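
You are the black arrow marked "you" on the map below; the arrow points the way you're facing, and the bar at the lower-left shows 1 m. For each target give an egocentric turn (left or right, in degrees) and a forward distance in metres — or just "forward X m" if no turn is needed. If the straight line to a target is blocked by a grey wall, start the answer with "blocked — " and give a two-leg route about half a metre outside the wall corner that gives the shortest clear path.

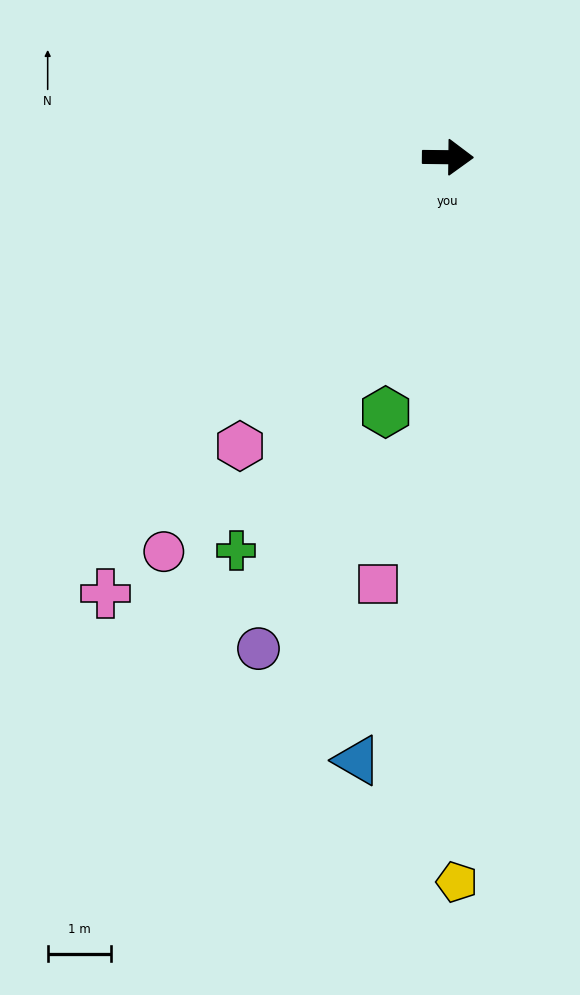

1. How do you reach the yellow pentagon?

turn right 89°, forward 11.4 m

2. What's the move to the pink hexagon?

turn right 125°, forward 5.6 m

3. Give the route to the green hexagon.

turn right 103°, forward 4.1 m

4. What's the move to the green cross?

turn right 118°, forward 7.0 m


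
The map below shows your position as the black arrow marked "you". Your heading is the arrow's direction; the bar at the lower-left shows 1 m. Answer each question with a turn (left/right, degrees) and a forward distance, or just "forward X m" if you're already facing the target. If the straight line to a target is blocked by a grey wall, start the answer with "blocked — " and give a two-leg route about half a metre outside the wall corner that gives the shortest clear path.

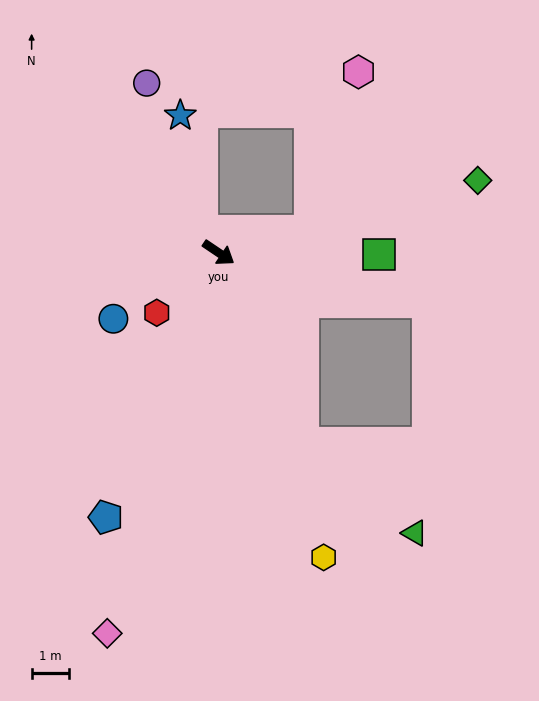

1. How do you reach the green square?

turn left 33°, forward 4.3 m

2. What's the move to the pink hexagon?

blocked — turn left 47°, forward 2.5 m, then turn left 60°, forward 4.5 m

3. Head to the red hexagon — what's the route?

turn right 102°, forward 2.3 m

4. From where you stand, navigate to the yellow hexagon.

turn right 37°, forward 8.7 m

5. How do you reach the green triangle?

blocked — turn right 32°, forward 5.6 m, then turn left 27°, forward 3.9 m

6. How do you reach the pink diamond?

turn right 72°, forward 10.7 m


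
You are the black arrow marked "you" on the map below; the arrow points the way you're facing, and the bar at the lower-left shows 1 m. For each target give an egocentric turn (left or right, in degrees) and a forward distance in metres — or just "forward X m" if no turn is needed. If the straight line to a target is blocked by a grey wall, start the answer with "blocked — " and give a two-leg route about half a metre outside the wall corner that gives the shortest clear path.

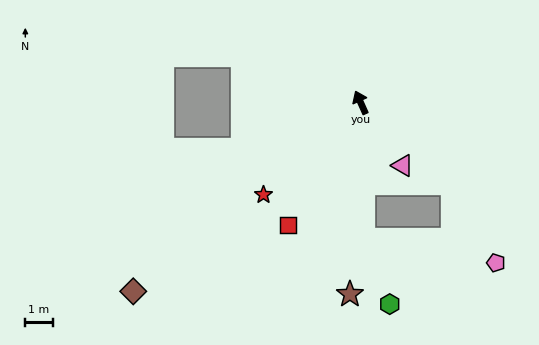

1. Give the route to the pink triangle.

turn right 170°, forward 2.8 m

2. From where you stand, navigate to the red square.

turn left 125°, forward 5.2 m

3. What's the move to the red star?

turn left 109°, forward 4.9 m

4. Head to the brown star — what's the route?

turn left 153°, forward 7.0 m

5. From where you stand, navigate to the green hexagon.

blocked — turn left 157°, forward 5.0 m, then turn left 21°, forward 2.5 m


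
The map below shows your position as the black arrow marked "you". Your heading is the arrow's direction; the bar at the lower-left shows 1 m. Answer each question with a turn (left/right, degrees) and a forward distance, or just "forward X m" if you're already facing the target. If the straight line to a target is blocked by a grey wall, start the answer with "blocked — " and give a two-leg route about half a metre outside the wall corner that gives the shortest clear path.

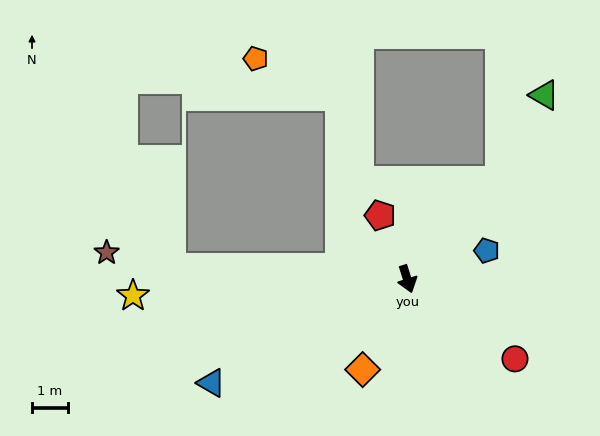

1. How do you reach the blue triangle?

turn right 80°, forward 6.2 m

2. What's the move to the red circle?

turn left 36°, forward 3.7 m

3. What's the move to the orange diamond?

turn right 44°, forward 2.8 m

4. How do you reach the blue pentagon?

turn left 92°, forward 2.3 m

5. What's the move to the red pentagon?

turn right 175°, forward 1.9 m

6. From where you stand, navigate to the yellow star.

turn right 104°, forward 7.6 m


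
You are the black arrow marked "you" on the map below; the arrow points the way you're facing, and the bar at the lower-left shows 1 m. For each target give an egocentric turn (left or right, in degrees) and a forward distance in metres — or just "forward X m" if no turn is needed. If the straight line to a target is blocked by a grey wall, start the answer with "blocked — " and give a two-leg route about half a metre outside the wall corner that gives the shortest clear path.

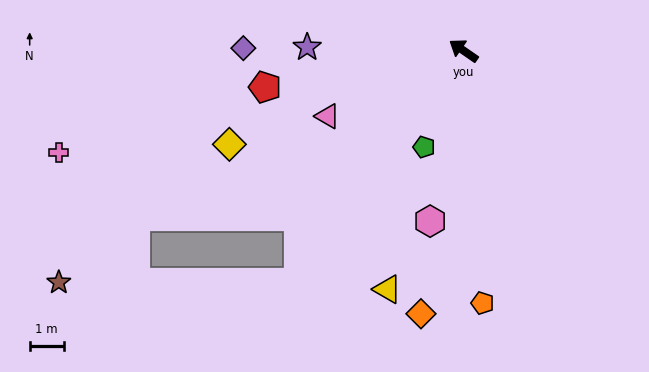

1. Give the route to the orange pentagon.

turn left 129°, forward 7.5 m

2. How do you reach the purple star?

turn left 33°, forward 4.6 m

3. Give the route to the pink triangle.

turn left 60°, forward 4.4 m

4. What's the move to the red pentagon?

turn left 45°, forward 5.9 m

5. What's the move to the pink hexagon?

turn left 114°, forward 5.1 m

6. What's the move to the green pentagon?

turn left 102°, forward 3.1 m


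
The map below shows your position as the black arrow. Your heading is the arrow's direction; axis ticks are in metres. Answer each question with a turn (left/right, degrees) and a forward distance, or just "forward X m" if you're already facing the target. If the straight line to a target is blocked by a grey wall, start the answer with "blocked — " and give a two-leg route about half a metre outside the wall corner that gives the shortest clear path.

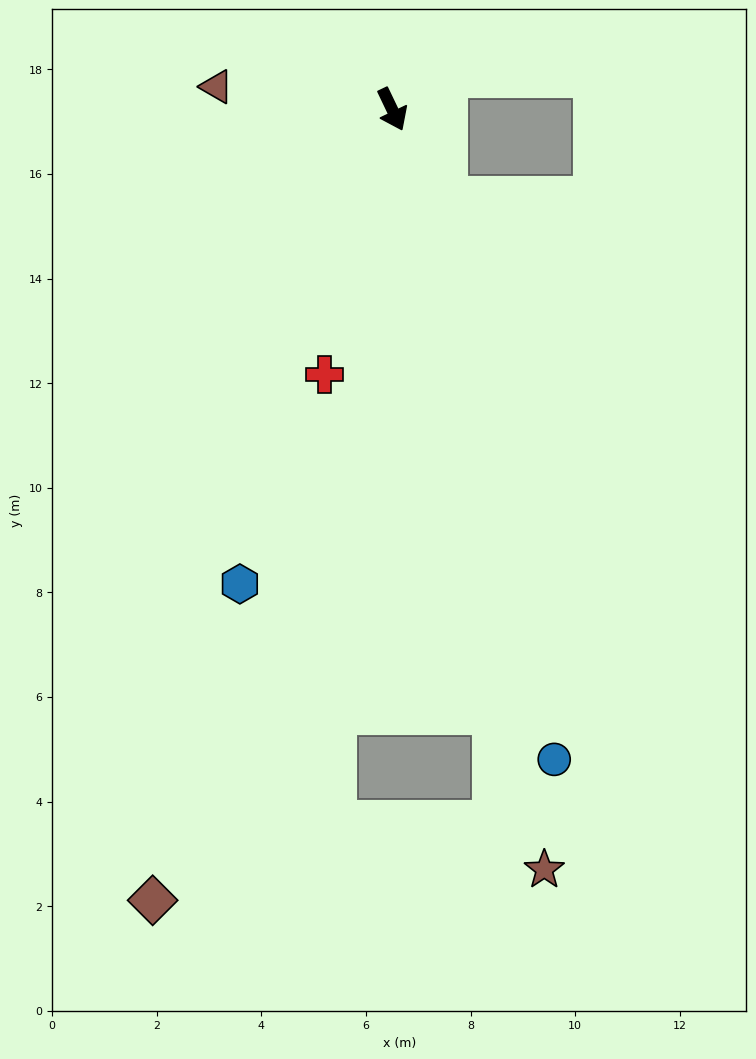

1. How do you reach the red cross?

turn right 40°, forward 5.2 m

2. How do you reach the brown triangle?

turn right 123°, forward 3.4 m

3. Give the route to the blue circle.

turn right 12°, forward 12.8 m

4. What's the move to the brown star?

turn right 14°, forward 14.8 m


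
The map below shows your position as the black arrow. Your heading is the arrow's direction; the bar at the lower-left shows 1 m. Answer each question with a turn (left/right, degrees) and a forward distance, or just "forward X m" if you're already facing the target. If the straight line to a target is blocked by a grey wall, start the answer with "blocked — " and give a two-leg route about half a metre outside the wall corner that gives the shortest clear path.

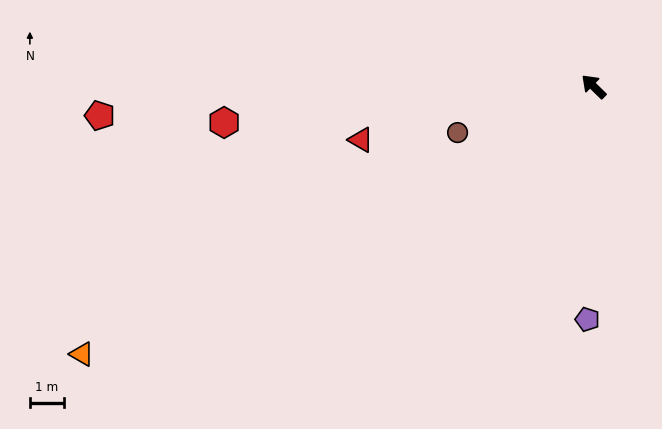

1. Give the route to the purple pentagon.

turn left 133°, forward 6.9 m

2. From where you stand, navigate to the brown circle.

turn left 63°, forward 4.3 m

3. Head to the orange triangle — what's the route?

turn left 72°, forward 17.1 m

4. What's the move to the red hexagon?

turn left 50°, forward 11.0 m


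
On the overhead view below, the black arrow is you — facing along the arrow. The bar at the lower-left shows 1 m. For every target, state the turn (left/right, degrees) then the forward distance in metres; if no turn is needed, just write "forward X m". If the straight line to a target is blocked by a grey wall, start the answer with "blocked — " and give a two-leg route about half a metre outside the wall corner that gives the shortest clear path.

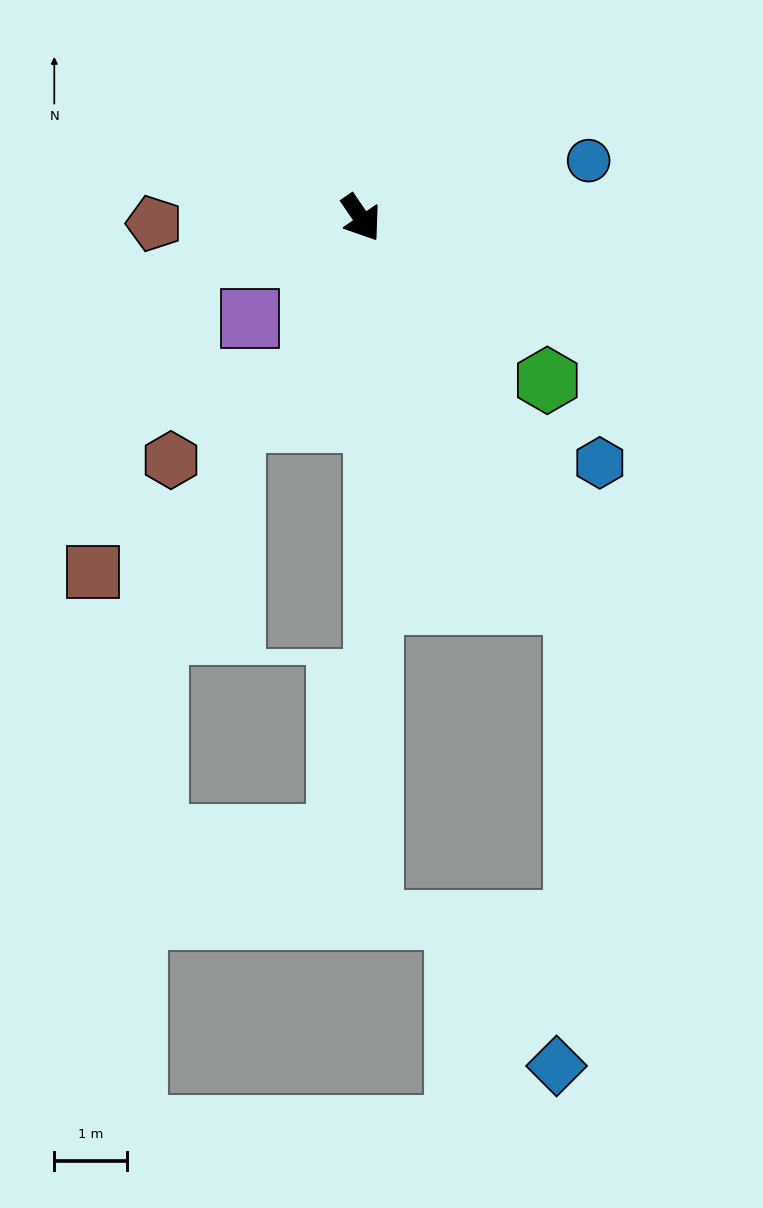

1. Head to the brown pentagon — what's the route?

turn right 123°, forward 2.8 m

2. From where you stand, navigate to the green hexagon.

turn left 15°, forward 3.4 m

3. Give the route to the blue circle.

turn left 70°, forward 3.2 m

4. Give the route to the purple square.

turn right 82°, forward 2.0 m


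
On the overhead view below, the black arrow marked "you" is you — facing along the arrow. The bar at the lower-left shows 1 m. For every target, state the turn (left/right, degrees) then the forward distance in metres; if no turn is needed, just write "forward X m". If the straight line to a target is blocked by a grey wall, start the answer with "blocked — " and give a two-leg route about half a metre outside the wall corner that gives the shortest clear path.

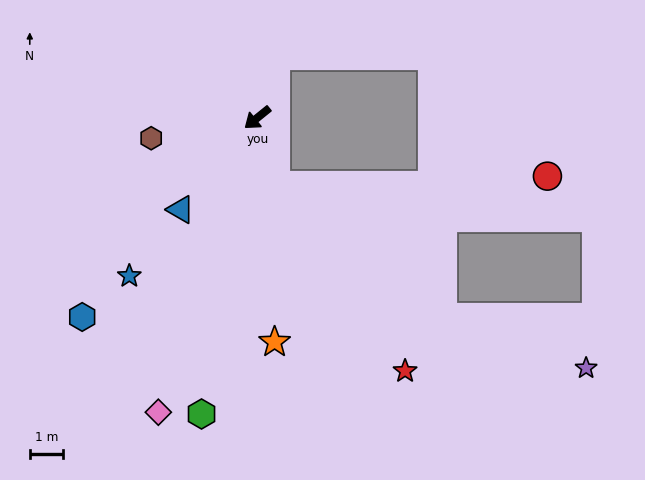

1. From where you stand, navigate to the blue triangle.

turn left 11°, forward 3.6 m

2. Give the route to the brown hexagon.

turn right 28°, forward 3.2 m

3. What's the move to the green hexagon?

turn left 40°, forward 9.0 m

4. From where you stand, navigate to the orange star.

turn left 55°, forward 6.7 m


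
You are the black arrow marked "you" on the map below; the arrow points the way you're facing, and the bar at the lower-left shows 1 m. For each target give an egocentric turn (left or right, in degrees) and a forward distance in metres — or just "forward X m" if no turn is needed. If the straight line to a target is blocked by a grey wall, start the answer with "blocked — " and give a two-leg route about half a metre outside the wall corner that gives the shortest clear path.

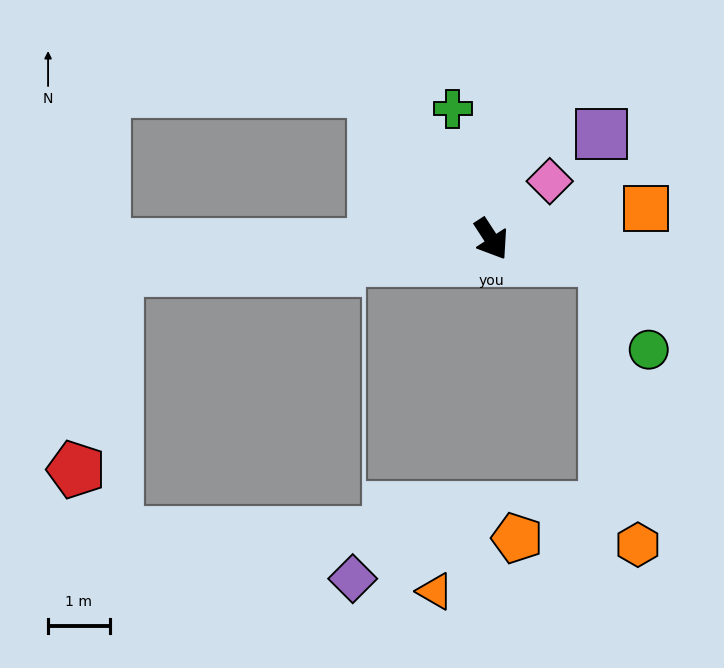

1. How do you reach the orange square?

turn left 68°, forward 2.6 m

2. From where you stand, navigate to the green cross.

turn left 163°, forward 2.2 m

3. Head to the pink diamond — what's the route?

turn left 102°, forward 1.3 m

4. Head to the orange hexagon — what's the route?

blocked — turn left 46°, forward 1.9 m, then turn right 72°, forward 4.6 m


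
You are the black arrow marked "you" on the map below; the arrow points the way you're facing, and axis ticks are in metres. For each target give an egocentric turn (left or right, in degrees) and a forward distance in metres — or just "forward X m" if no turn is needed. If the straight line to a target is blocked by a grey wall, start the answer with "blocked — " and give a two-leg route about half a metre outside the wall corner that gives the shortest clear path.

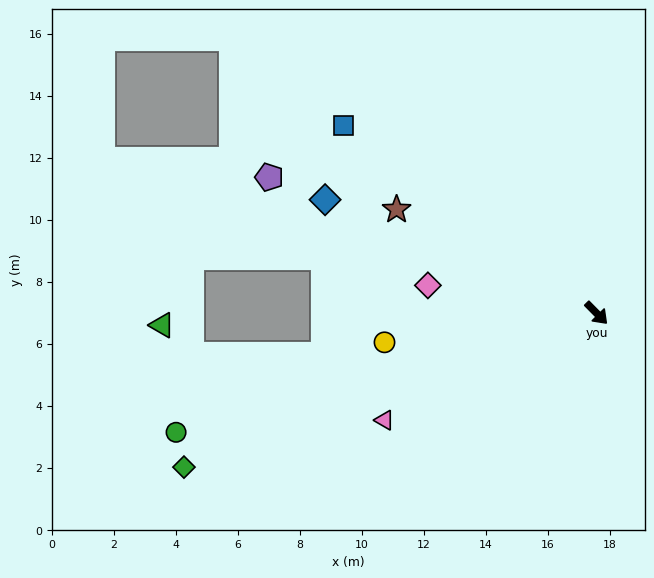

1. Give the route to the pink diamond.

turn right 144°, forward 5.5 m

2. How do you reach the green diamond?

turn right 114°, forward 14.2 m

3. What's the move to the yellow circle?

turn right 127°, forward 6.9 m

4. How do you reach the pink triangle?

turn right 108°, forward 7.7 m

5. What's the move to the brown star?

turn right 162°, forward 7.3 m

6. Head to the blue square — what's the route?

turn right 171°, forward 10.1 m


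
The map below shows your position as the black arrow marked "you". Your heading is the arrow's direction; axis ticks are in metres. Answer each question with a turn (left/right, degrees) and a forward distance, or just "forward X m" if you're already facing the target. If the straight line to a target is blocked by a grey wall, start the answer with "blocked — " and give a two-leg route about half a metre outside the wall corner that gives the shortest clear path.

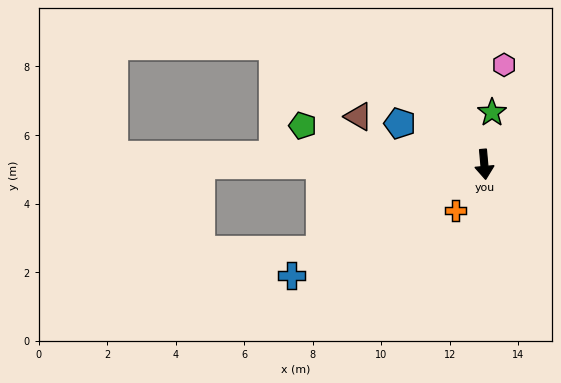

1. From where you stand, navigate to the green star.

turn left 166°, forward 1.5 m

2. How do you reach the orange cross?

turn right 37°, forward 1.6 m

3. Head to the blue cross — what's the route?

turn right 65°, forward 6.5 m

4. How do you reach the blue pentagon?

turn right 121°, forward 2.7 m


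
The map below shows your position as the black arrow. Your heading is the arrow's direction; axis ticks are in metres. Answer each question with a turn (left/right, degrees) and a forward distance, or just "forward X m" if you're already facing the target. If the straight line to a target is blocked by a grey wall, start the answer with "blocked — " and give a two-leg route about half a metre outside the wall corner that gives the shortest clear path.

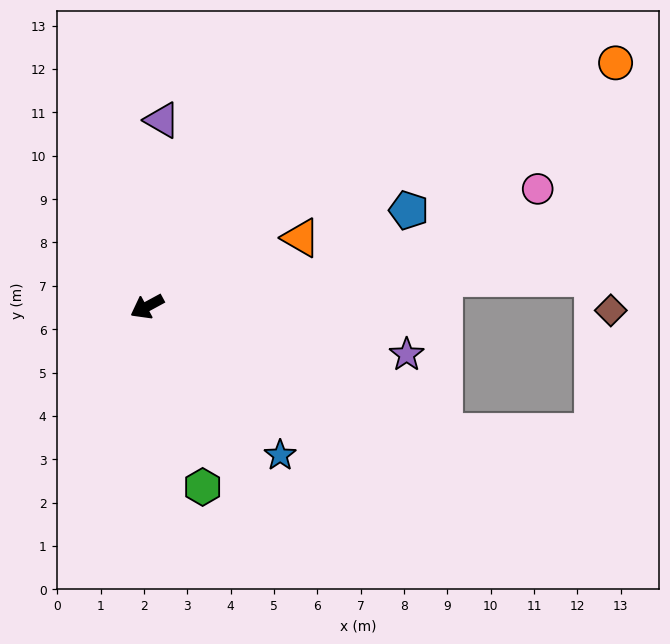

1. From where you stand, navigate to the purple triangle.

turn right 123°, forward 4.3 m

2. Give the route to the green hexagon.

turn left 79°, forward 4.4 m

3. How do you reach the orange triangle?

turn left 176°, forward 3.9 m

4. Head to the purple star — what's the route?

turn left 141°, forward 6.1 m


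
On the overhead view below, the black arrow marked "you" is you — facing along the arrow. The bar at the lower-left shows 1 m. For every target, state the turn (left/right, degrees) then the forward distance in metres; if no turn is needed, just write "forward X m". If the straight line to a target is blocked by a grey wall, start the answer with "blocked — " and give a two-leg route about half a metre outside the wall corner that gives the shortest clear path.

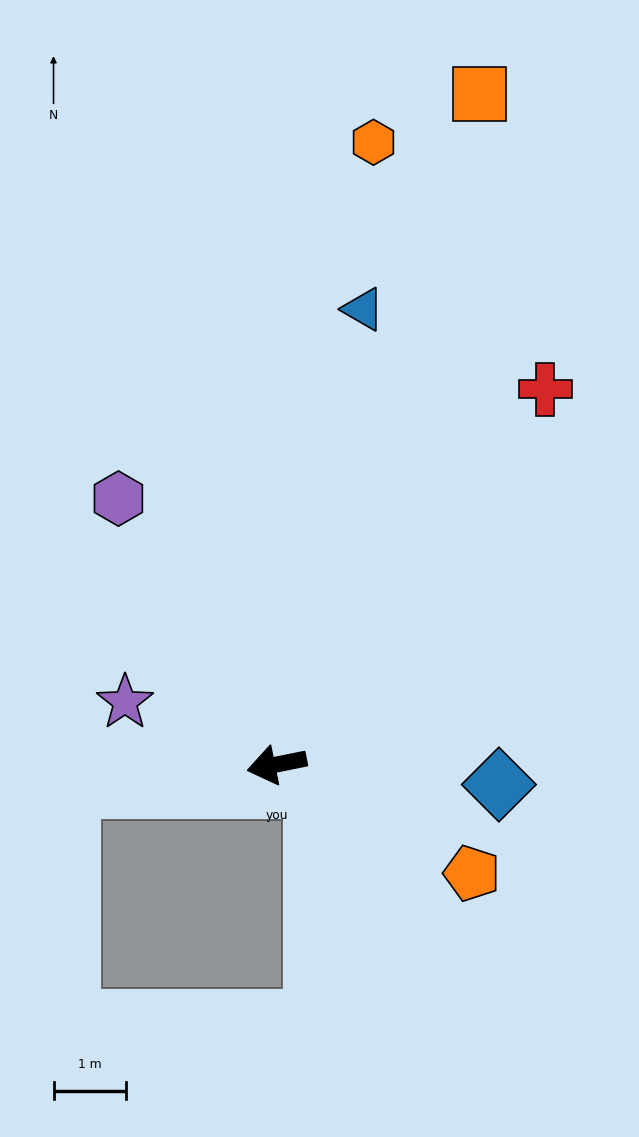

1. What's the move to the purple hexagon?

turn right 71°, forward 4.2 m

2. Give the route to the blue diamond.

turn left 163°, forward 3.1 m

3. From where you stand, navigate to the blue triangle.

turn right 112°, forward 6.4 m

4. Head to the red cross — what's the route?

turn right 137°, forward 6.3 m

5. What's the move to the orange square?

turn right 118°, forward 9.6 m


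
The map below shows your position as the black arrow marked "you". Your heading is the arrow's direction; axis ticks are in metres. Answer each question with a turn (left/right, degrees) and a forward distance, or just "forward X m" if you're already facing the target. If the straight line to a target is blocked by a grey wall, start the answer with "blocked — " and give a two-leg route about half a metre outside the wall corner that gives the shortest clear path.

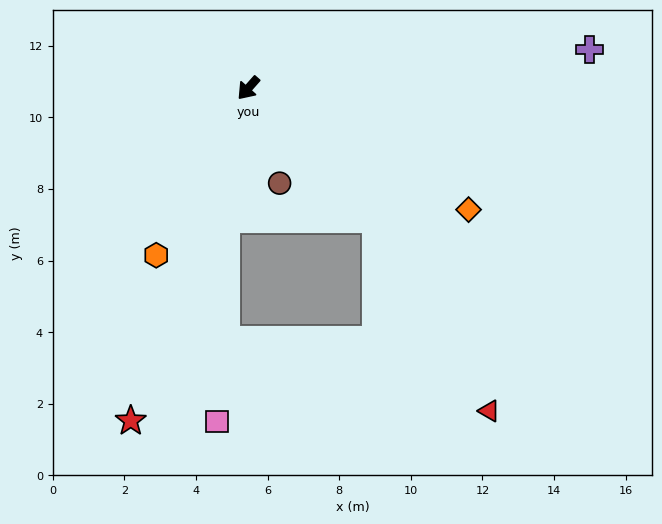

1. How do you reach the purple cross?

turn left 138°, forward 9.6 m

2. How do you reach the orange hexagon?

turn left 13°, forward 5.3 m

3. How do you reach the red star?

turn left 22°, forward 9.9 m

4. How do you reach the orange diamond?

turn left 103°, forward 7.0 m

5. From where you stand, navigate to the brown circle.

turn left 60°, forward 2.8 m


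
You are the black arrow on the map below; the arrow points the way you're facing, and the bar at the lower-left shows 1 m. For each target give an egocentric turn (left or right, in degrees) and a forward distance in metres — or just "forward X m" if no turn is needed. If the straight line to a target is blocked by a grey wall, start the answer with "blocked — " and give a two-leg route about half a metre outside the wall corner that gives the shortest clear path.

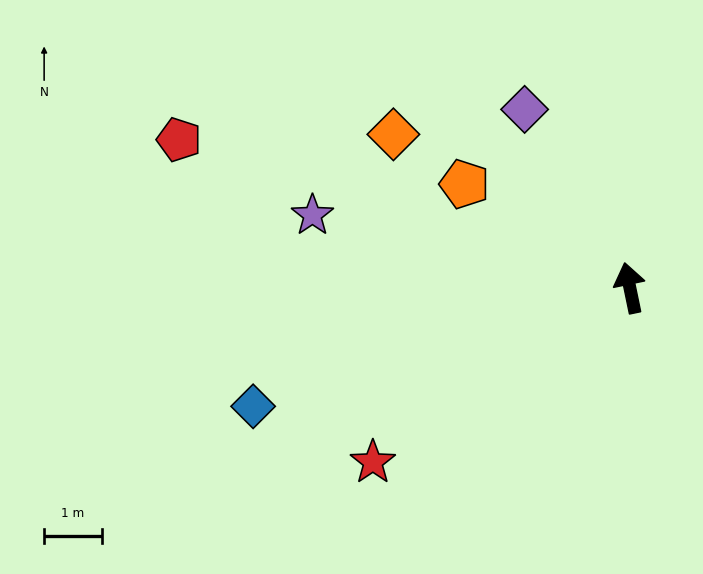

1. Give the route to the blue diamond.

turn left 96°, forward 6.9 m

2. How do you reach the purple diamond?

turn left 19°, forward 3.6 m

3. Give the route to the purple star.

turn left 65°, forward 5.6 m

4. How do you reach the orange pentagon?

turn left 46°, forward 3.4 m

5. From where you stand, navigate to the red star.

turn left 112°, forward 5.4 m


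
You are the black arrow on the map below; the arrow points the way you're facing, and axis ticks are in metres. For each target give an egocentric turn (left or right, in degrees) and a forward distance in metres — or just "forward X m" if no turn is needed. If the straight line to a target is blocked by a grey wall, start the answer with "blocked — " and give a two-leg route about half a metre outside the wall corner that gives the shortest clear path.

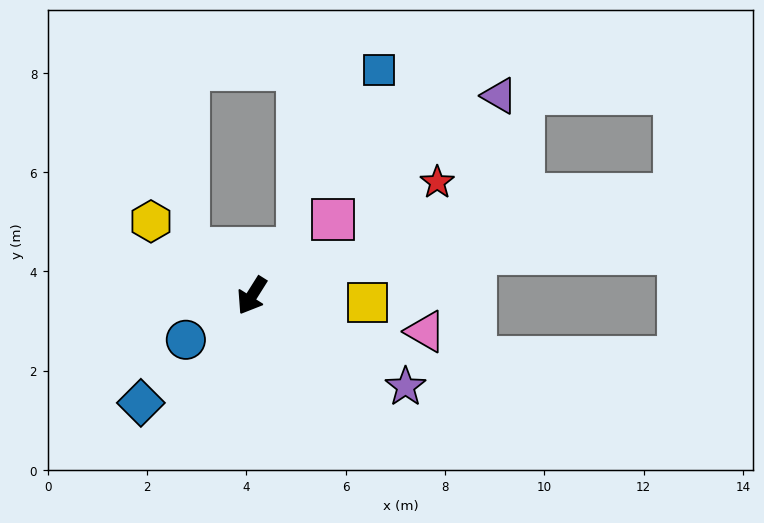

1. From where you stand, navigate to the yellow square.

turn left 119°, forward 2.3 m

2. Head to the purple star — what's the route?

turn left 91°, forward 3.6 m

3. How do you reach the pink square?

turn left 165°, forward 2.2 m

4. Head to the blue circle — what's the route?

turn right 24°, forward 1.6 m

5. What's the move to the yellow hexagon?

turn right 94°, forward 2.5 m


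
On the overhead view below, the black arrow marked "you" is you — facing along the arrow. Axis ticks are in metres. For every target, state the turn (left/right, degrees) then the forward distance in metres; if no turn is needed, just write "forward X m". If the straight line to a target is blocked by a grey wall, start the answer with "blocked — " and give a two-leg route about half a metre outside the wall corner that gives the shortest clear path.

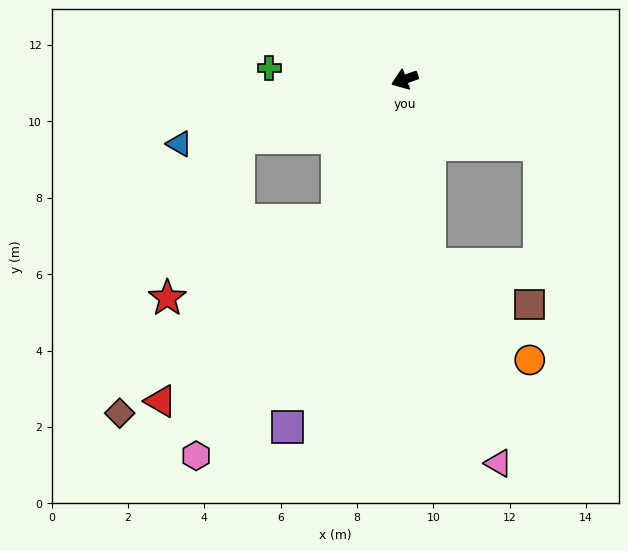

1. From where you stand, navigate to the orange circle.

blocked — turn left 78°, forward 4.9 m, then turn left 38°, forward 3.6 m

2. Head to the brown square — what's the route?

blocked — turn left 78°, forward 4.9 m, then turn left 60°, forward 2.8 m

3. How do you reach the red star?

blocked — turn left 44°, forward 4.1 m, then turn right 39°, forward 4.9 m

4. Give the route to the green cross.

turn right 25°, forward 3.6 m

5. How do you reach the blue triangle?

turn right 4°, forward 6.1 m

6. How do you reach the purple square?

turn left 51°, forward 9.6 m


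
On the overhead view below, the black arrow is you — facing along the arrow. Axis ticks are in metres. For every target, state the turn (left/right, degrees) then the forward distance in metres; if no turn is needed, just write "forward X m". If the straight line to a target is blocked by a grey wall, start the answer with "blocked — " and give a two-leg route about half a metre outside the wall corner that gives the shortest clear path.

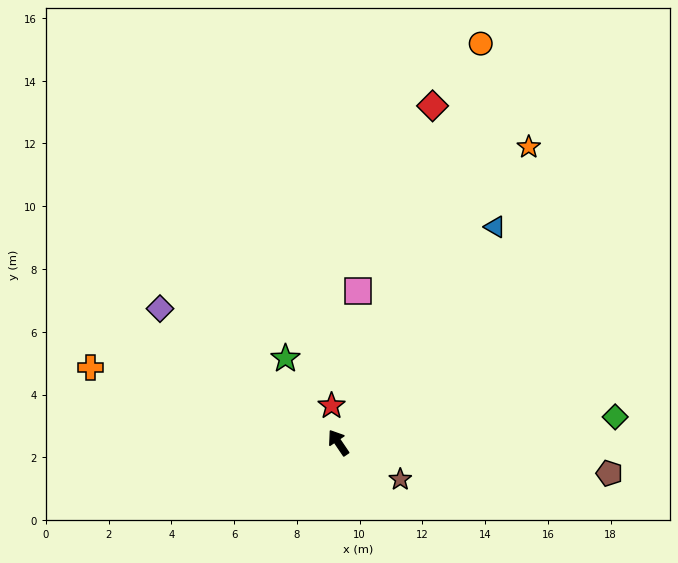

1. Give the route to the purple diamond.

turn left 19°, forward 7.1 m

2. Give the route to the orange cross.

turn left 39°, forward 8.3 m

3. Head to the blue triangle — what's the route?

turn right 70°, forward 8.5 m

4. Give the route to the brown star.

turn right 155°, forward 2.3 m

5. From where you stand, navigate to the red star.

turn right 24°, forward 1.2 m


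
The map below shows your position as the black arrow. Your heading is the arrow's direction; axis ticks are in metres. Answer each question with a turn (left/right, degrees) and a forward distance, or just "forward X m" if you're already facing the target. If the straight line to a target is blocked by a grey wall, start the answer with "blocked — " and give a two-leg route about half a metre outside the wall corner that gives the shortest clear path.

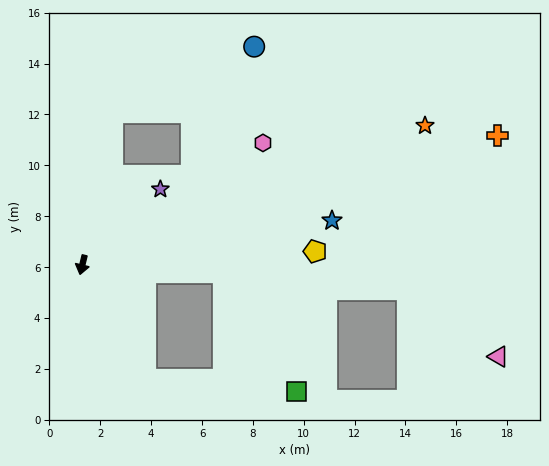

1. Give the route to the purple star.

turn left 148°, forward 4.3 m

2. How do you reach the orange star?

turn left 126°, forward 14.5 m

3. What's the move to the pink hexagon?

turn left 138°, forward 8.6 m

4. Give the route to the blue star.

turn left 114°, forward 10.0 m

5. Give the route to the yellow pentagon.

turn left 107°, forward 9.2 m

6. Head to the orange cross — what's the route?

turn left 121°, forward 17.1 m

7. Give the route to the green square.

blocked — turn left 100°, forward 5.5 m, then turn right 55°, forward 5.5 m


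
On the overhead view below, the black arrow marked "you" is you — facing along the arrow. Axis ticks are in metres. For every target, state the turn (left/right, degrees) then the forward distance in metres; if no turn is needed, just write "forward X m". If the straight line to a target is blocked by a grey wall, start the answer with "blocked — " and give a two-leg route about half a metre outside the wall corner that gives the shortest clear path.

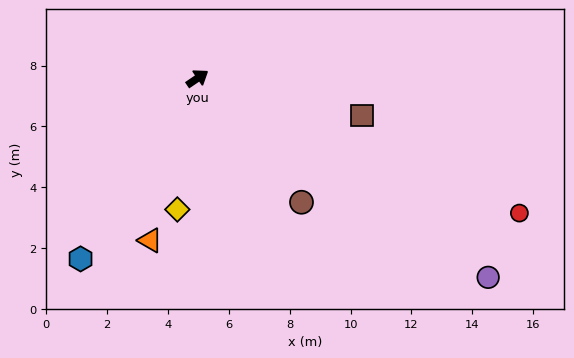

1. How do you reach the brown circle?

turn right 84°, forward 5.3 m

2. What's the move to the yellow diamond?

turn right 133°, forward 4.4 m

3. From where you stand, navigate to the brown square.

turn right 47°, forward 5.5 m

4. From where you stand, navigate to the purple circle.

turn right 69°, forward 11.6 m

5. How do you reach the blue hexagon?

turn right 157°, forward 7.1 m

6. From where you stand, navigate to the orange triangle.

turn right 140°, forward 5.6 m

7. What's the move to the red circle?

turn right 57°, forward 11.5 m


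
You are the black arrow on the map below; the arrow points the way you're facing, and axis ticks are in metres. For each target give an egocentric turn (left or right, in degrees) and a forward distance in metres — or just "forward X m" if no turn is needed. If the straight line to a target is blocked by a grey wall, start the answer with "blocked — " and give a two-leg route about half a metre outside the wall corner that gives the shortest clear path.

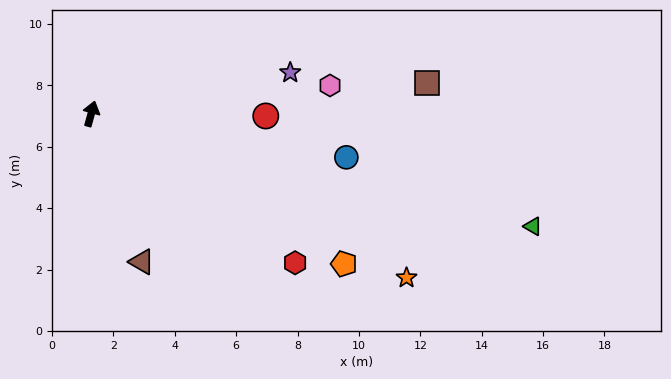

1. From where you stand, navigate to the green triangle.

turn right 89°, forward 14.9 m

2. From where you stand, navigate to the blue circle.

turn right 84°, forward 8.4 m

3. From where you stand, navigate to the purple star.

turn right 63°, forward 6.6 m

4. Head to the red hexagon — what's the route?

turn right 111°, forward 8.2 m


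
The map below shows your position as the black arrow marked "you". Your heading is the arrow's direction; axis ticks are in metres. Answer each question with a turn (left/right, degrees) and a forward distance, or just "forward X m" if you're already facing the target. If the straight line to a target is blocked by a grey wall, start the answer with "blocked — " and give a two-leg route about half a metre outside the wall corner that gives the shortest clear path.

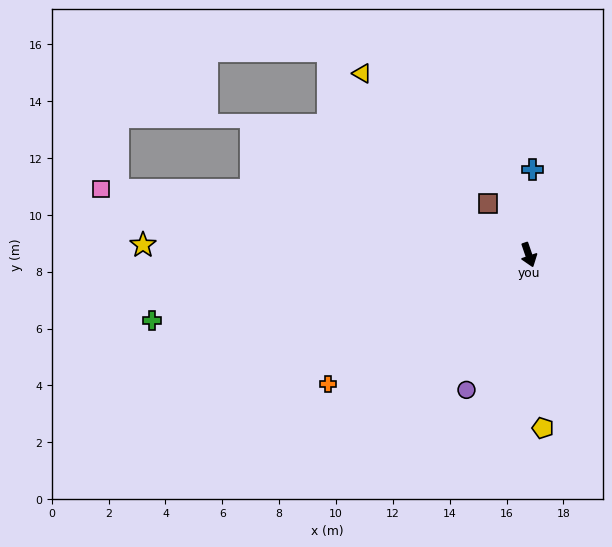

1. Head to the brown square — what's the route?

turn right 160°, forward 2.3 m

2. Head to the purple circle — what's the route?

turn right 44°, forward 5.2 m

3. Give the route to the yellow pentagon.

turn right 14°, forward 6.1 m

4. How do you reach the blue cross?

turn left 158°, forward 3.0 m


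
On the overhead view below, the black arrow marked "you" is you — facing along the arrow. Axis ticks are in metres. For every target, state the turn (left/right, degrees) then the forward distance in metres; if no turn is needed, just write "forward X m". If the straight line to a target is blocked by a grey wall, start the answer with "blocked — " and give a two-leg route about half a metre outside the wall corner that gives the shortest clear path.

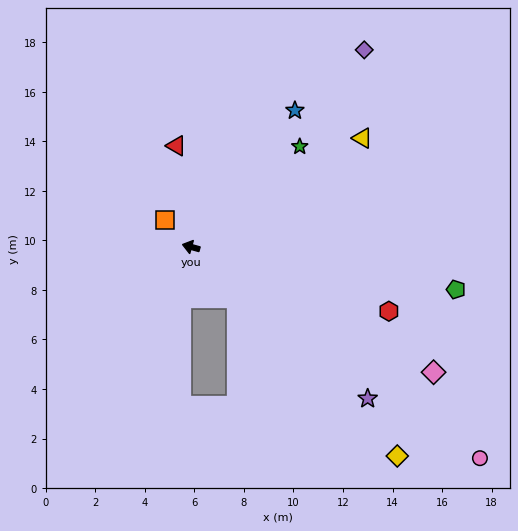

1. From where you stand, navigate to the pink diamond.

turn left 168°, forward 11.0 m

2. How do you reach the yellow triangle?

turn right 132°, forward 8.2 m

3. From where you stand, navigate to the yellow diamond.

turn left 150°, forward 11.9 m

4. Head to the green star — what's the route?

turn right 122°, forward 6.0 m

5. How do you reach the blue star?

turn right 112°, forward 6.9 m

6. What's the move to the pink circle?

turn left 159°, forward 14.4 m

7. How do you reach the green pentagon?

turn right 174°, forward 10.8 m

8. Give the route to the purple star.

turn left 155°, forward 9.4 m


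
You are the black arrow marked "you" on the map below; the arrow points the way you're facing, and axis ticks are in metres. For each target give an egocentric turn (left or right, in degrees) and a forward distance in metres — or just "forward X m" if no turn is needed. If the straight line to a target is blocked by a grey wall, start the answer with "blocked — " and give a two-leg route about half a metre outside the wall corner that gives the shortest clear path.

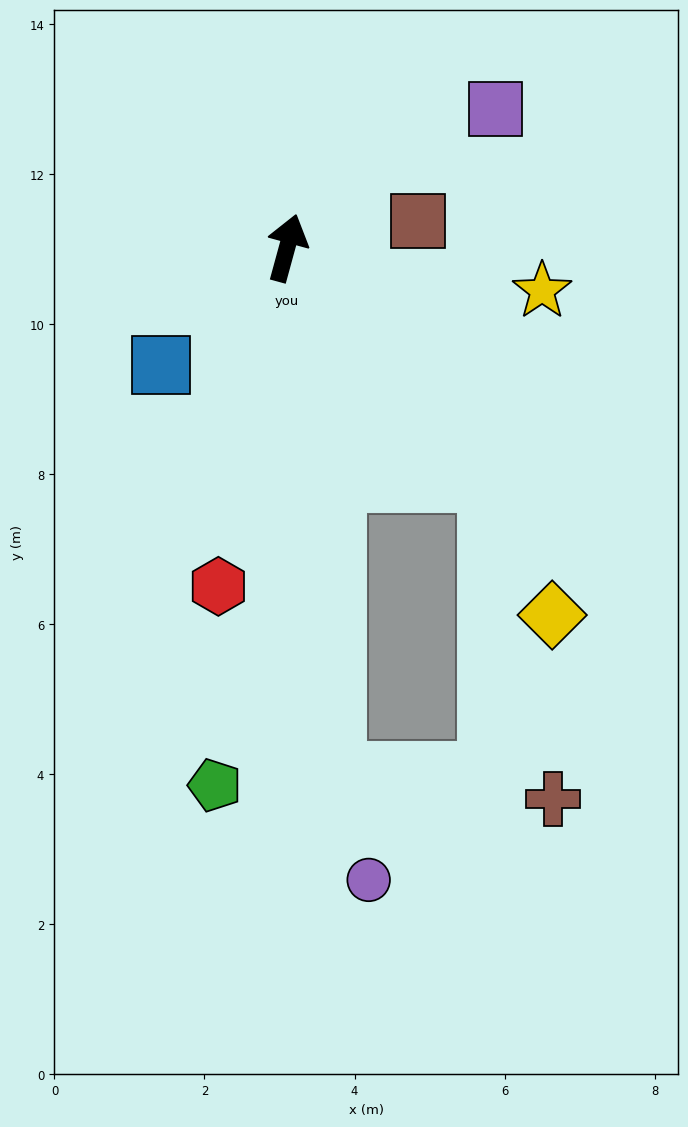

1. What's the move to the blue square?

turn left 148°, forward 2.3 m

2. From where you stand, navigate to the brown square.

turn right 63°, forward 1.8 m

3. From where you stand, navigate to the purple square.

turn right 41°, forward 3.3 m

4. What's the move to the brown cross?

blocked — turn right 160°, forward 7.0 m, then turn left 79°, forward 2.9 m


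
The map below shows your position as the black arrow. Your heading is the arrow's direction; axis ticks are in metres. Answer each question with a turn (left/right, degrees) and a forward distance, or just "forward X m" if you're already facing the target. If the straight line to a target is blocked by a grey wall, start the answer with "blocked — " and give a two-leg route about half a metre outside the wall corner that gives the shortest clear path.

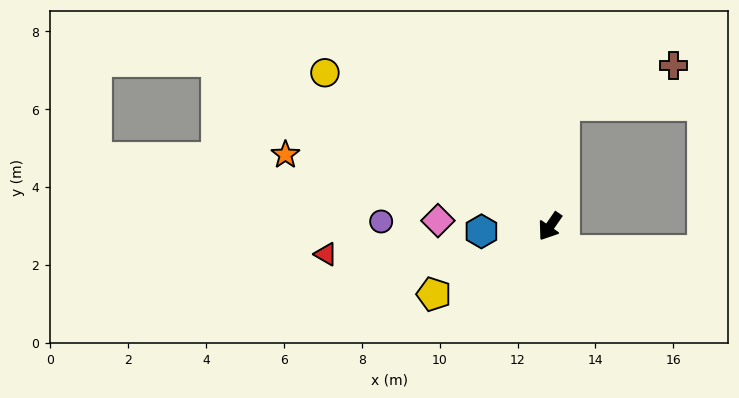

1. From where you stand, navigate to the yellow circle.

turn right 90°, forward 7.0 m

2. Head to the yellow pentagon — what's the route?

turn right 25°, forward 3.4 m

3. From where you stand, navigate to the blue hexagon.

turn right 51°, forward 1.8 m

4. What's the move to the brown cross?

blocked — turn right 152°, forward 3.2 m, then turn right 64°, forward 3.0 m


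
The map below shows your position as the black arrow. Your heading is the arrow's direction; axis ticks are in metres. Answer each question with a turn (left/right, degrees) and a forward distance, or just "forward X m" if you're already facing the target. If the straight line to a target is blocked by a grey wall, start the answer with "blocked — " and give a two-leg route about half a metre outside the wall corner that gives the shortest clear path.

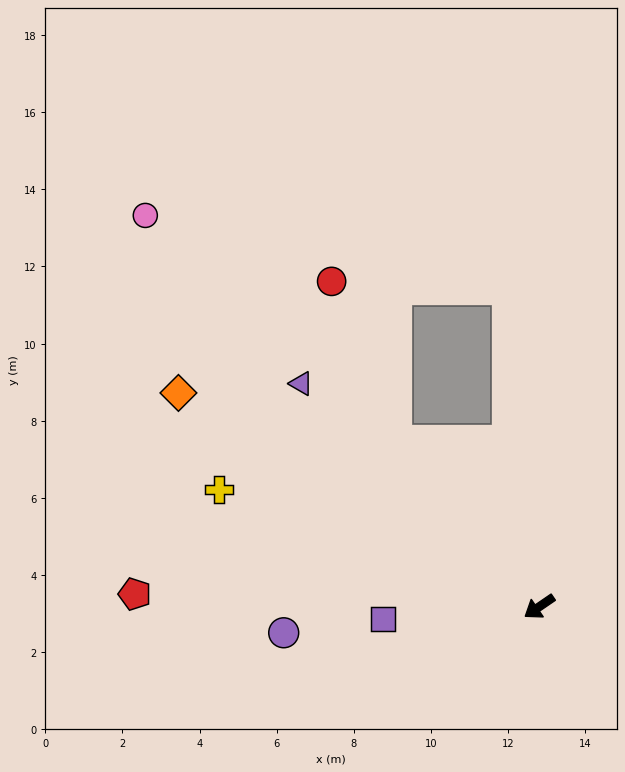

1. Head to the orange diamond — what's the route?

turn right 65°, forward 10.9 m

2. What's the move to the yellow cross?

turn right 54°, forward 8.8 m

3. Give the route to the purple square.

turn right 30°, forward 4.1 m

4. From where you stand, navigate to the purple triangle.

turn right 78°, forward 8.5 m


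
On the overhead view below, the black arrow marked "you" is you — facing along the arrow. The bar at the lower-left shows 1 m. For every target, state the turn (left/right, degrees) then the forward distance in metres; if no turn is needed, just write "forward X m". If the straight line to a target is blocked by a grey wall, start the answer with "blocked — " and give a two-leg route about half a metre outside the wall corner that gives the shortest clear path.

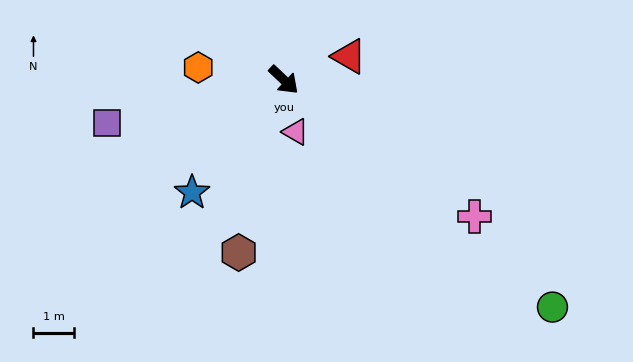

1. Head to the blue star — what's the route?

turn right 86°, forward 3.6 m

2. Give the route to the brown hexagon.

turn right 61°, forward 4.4 m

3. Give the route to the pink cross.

turn left 8°, forward 5.8 m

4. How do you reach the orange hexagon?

turn right 145°, forward 2.1 m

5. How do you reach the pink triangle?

turn right 34°, forward 1.3 m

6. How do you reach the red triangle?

turn left 63°, forward 1.7 m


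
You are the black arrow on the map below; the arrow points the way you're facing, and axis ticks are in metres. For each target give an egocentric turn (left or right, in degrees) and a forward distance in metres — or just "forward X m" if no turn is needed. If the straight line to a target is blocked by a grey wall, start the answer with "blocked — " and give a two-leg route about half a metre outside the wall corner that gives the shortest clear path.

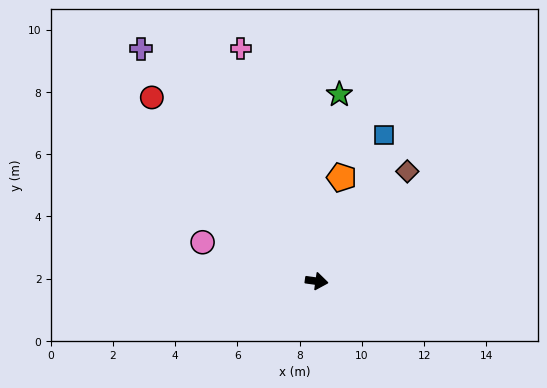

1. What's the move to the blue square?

turn left 73°, forward 5.2 m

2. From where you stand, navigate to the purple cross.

turn left 135°, forward 9.4 m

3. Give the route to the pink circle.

turn left 169°, forward 3.9 m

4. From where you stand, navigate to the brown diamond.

turn left 58°, forward 4.6 m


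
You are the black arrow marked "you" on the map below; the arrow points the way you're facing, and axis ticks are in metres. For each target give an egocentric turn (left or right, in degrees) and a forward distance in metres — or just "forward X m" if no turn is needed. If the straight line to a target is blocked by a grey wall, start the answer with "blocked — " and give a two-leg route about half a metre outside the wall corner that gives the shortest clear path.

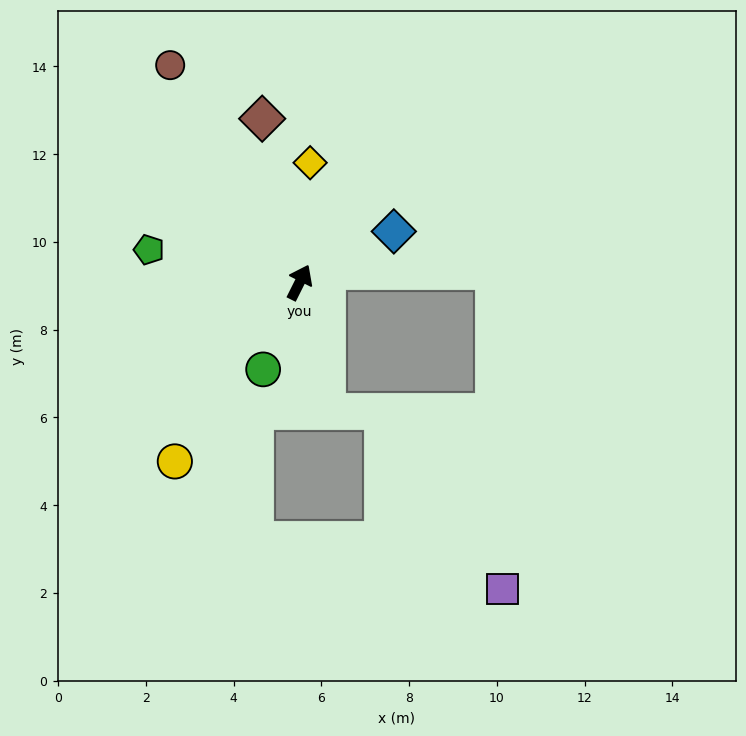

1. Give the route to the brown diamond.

turn left 39°, forward 3.8 m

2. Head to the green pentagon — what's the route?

turn left 104°, forward 3.5 m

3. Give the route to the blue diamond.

turn right 35°, forward 2.4 m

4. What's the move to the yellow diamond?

turn left 22°, forward 2.7 m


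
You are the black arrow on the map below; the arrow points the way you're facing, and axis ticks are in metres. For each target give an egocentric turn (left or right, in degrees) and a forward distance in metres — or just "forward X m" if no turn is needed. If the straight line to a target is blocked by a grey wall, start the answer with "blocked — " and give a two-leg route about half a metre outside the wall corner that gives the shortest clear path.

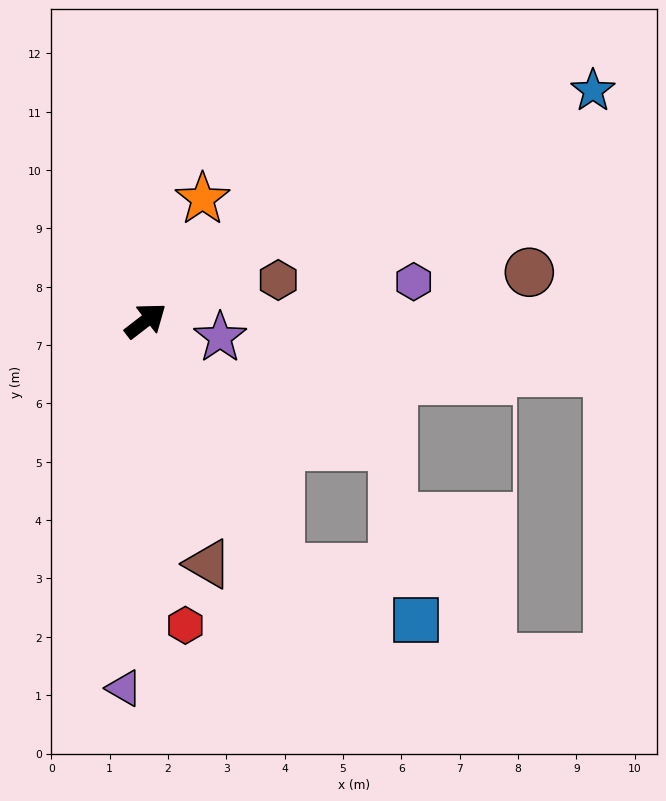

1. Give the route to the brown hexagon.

turn right 21°, forward 2.4 m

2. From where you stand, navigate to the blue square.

blocked — turn right 99°, forward 4.8 m, then turn left 40°, forward 2.5 m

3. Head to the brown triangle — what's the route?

turn right 113°, forward 4.3 m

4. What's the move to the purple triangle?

turn right 131°, forward 6.3 m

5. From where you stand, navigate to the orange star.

turn left 27°, forward 2.3 m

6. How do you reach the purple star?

turn right 50°, forward 1.3 m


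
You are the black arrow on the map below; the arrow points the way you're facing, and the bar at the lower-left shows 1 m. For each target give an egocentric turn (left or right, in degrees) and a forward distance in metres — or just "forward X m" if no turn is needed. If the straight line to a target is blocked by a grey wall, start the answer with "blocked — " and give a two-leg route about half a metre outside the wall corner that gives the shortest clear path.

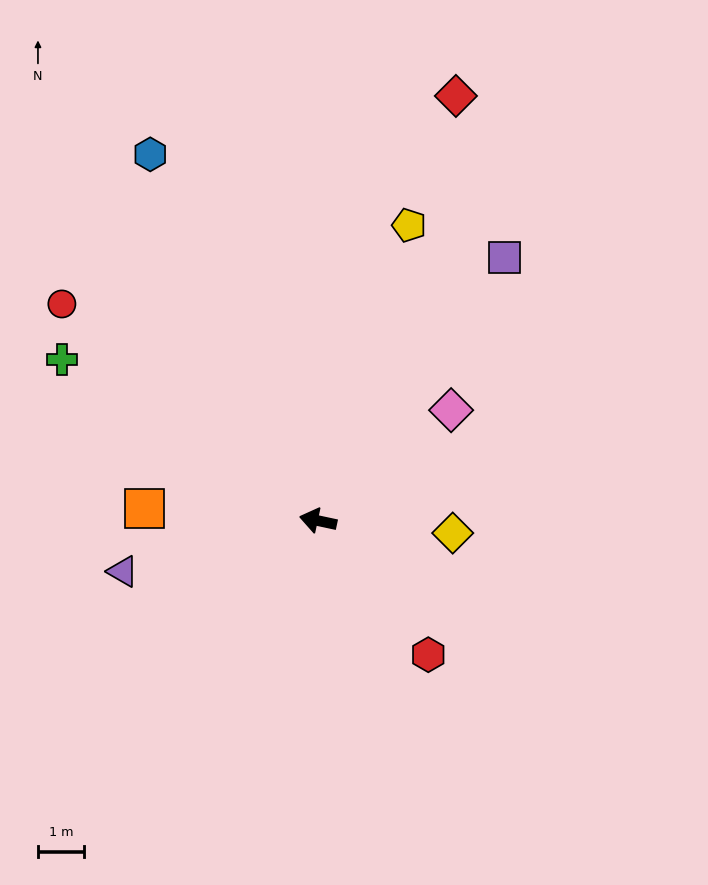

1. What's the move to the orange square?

turn left 8°, forward 3.8 m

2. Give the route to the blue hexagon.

turn right 53°, forward 8.7 m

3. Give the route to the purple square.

turn right 113°, forward 7.0 m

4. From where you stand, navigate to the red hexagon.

turn left 141°, forward 3.8 m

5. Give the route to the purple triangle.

turn left 27°, forward 4.4 m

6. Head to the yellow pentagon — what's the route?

turn right 95°, forward 6.7 m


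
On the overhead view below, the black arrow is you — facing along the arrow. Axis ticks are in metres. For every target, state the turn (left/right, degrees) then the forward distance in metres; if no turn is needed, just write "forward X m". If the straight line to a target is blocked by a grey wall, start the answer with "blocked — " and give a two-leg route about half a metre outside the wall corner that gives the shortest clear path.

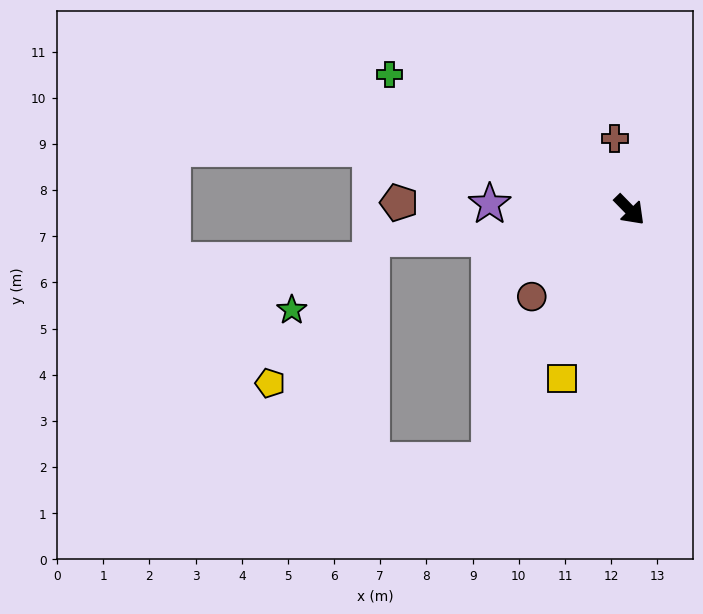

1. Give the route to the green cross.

turn right 164°, forward 6.0 m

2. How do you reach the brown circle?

turn right 93°, forward 2.8 m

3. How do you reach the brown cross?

turn left 147°, forward 1.6 m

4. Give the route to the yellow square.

turn right 66°, forward 3.9 m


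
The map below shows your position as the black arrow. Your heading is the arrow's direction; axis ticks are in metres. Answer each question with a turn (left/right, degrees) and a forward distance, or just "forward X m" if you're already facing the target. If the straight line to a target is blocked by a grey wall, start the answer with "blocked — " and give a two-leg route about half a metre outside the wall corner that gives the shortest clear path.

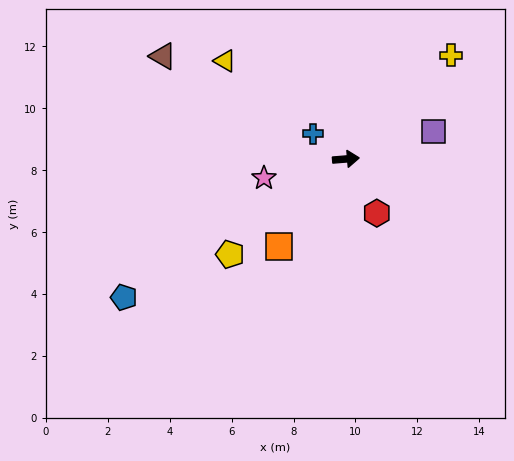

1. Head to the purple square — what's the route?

turn left 13°, forward 3.0 m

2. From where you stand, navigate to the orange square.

turn right 132°, forward 3.6 m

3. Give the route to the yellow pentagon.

turn right 145°, forward 4.8 m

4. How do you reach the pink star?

turn right 172°, forward 2.7 m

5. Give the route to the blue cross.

turn left 138°, forward 1.3 m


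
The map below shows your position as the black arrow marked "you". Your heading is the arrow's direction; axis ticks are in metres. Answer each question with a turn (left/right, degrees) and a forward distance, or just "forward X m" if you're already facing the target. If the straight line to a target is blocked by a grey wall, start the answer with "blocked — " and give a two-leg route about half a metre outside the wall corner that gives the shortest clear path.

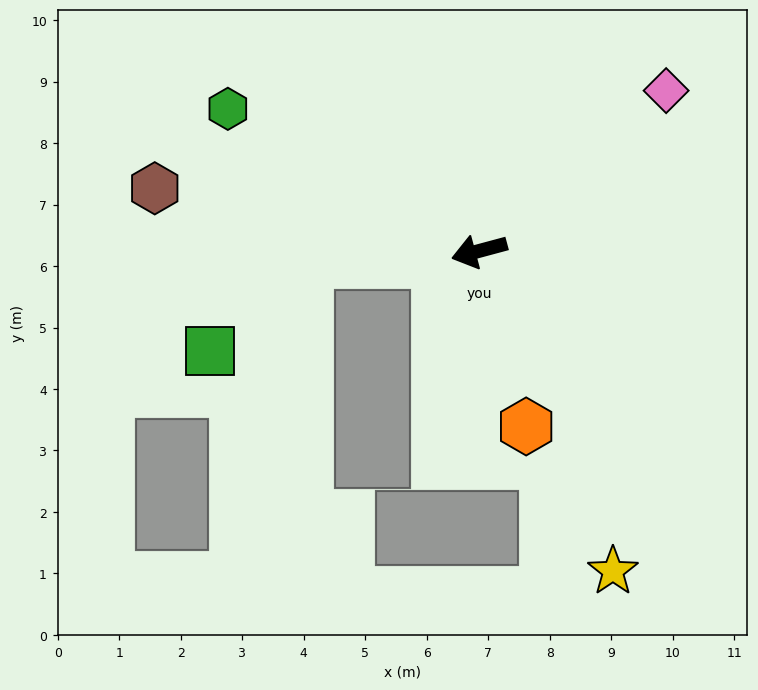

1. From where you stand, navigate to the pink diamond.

turn right 154°, forward 4.0 m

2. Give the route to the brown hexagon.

turn right 26°, forward 5.4 m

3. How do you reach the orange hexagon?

turn left 90°, forward 3.0 m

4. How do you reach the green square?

blocked — turn right 11°, forward 2.8 m, then turn left 38°, forward 2.1 m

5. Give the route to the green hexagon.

turn right 44°, forward 4.7 m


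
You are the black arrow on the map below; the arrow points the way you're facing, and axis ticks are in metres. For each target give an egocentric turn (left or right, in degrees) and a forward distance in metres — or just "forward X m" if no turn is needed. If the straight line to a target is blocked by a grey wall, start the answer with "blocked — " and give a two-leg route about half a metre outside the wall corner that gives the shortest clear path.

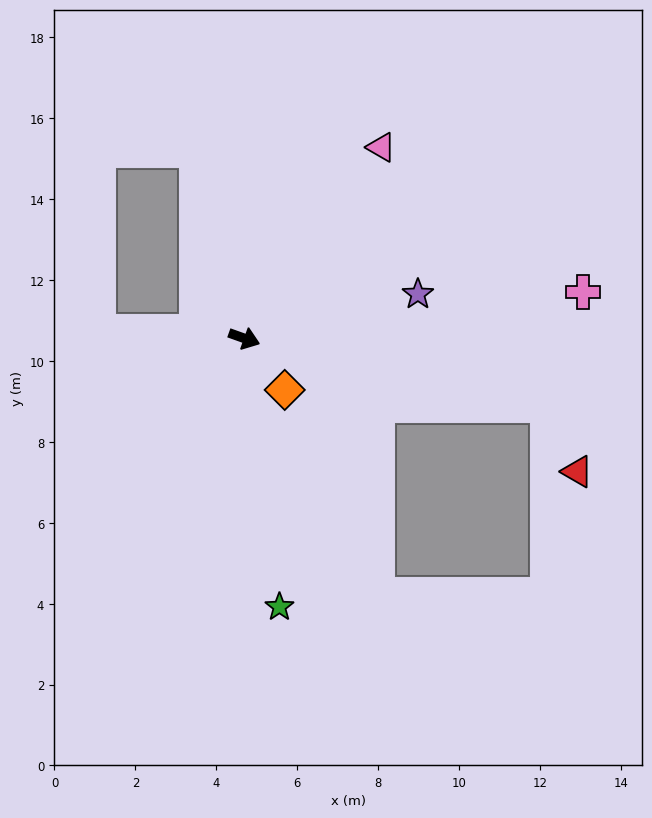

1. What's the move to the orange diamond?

turn right 32°, forward 1.6 m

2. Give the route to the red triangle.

blocked — turn left 7°, forward 7.7 m, then turn right 53°, forward 1.8 m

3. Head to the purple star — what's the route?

turn left 34°, forward 4.4 m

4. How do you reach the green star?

turn right 63°, forward 6.7 m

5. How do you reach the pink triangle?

turn left 74°, forward 5.8 m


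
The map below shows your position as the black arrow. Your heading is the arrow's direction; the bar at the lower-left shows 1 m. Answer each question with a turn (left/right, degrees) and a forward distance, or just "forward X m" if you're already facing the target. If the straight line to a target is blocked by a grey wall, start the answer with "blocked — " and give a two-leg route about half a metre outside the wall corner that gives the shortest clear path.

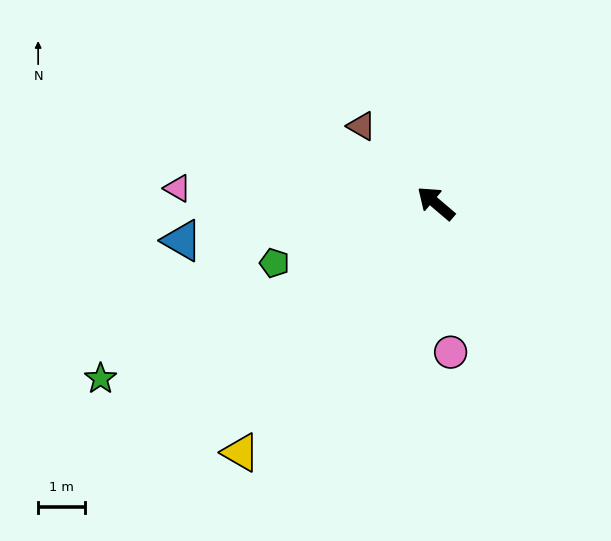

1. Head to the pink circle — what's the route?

turn left 136°, forward 3.2 m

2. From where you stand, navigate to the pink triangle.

turn left 37°, forward 5.6 m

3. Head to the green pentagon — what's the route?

turn left 61°, forward 3.7 m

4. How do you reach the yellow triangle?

turn left 92°, forward 6.8 m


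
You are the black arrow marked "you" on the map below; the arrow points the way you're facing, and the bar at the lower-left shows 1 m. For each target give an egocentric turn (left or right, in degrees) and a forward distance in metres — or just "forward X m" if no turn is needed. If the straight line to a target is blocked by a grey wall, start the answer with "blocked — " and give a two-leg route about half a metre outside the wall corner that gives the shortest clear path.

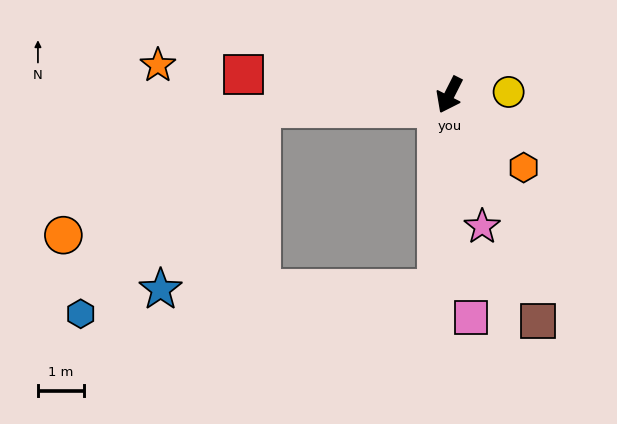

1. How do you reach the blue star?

blocked — turn right 59°, forward 4.1 m, then turn left 57°, forward 4.5 m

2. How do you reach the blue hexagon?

blocked — turn right 59°, forward 4.1 m, then turn left 44°, forward 6.0 m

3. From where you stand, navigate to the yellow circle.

turn left 120°, forward 1.3 m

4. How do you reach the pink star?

turn left 41°, forward 3.0 m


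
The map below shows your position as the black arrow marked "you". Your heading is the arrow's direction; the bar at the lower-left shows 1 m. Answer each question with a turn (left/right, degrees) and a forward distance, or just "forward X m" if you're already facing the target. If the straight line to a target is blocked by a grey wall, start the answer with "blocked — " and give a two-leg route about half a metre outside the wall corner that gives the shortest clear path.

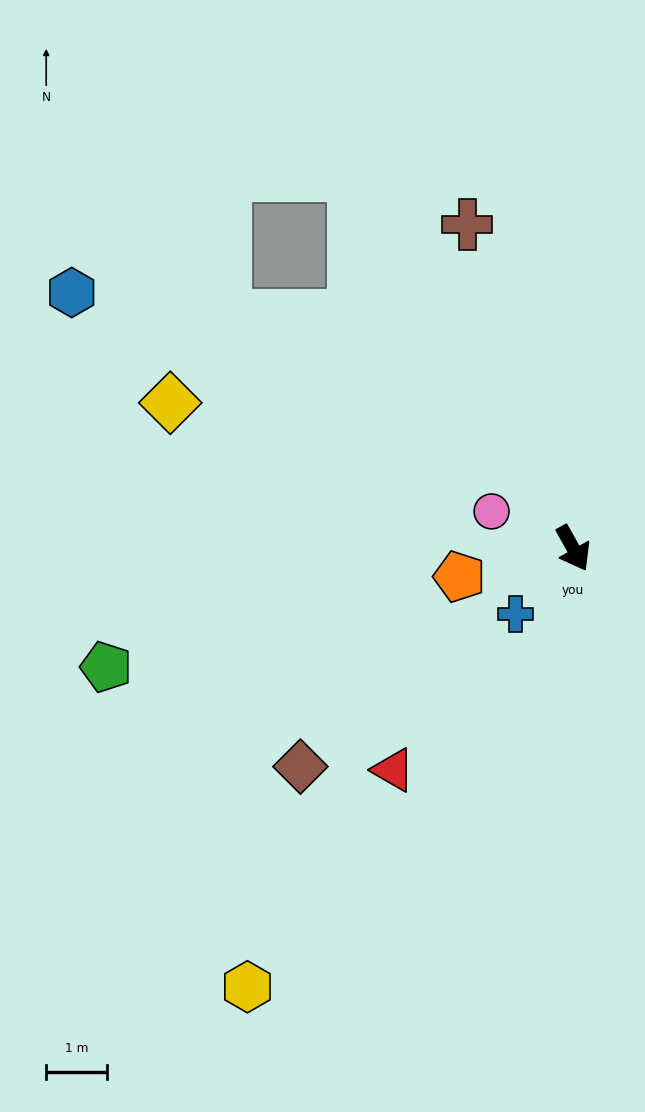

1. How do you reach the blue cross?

turn right 71°, forward 1.4 m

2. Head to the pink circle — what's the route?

turn right 144°, forward 1.5 m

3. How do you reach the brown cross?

turn left 169°, forward 5.6 m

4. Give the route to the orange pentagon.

turn right 105°, forward 1.9 m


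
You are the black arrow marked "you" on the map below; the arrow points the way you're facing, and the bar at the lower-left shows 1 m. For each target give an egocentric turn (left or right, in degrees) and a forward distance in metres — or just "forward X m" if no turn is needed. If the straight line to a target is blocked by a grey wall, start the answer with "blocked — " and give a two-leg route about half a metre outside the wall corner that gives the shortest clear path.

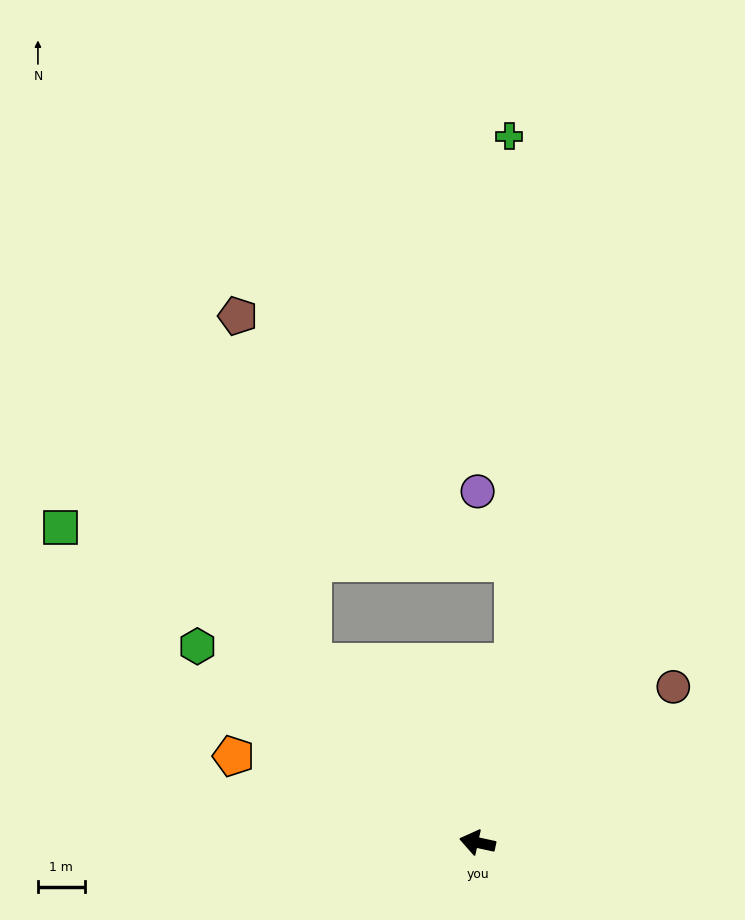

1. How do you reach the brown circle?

turn right 129°, forward 5.4 m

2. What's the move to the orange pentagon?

turn right 7°, forward 5.5 m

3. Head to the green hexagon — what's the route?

turn right 23°, forward 7.3 m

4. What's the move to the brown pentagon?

blocked — turn right 35°, forward 5.2 m, then turn right 31°, forward 7.6 m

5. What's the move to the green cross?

blocked — turn right 89°, forward 3.9 m, then turn left 12°, forward 11.3 m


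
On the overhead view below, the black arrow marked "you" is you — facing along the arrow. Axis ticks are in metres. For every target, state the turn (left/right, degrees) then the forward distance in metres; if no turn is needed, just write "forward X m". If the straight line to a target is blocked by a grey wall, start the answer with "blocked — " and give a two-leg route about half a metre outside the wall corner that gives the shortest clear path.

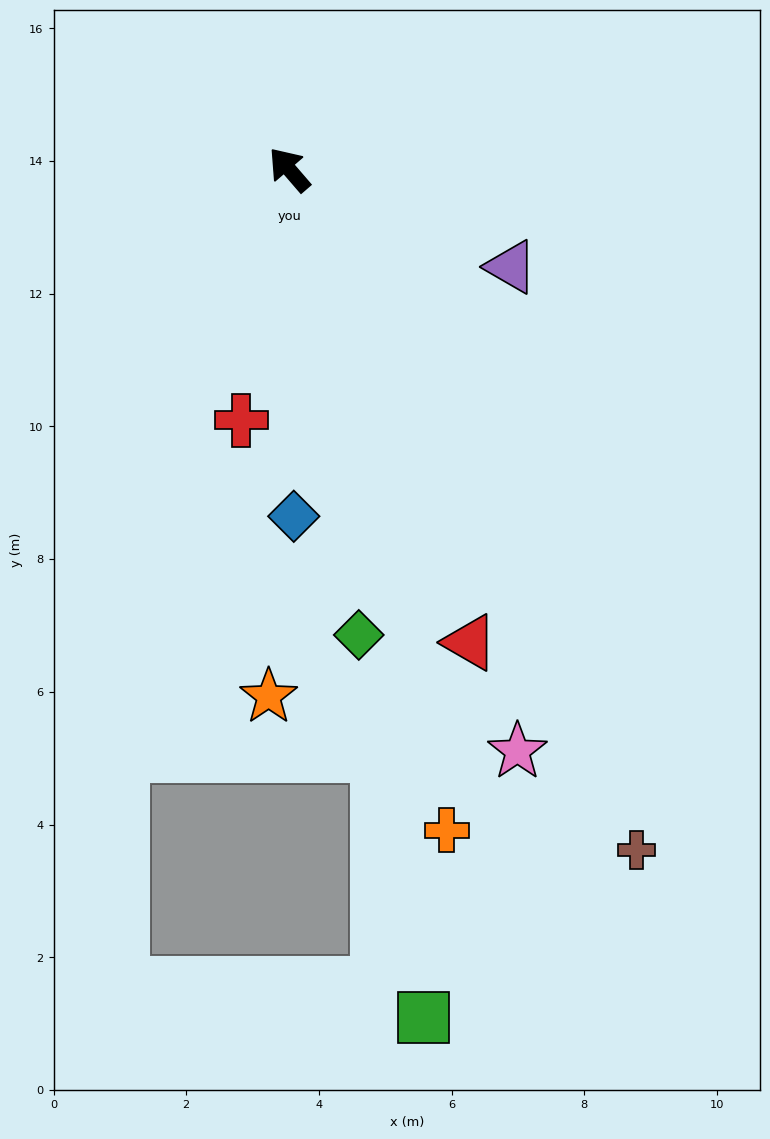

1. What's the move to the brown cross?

turn left 166°, forward 11.5 m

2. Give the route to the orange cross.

turn left 153°, forward 10.2 m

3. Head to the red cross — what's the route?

turn left 128°, forward 3.8 m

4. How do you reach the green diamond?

turn left 148°, forward 7.1 m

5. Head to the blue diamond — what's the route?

turn left 140°, forward 5.2 m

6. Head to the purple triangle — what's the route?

turn right 154°, forward 3.7 m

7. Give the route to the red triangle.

turn left 160°, forward 7.6 m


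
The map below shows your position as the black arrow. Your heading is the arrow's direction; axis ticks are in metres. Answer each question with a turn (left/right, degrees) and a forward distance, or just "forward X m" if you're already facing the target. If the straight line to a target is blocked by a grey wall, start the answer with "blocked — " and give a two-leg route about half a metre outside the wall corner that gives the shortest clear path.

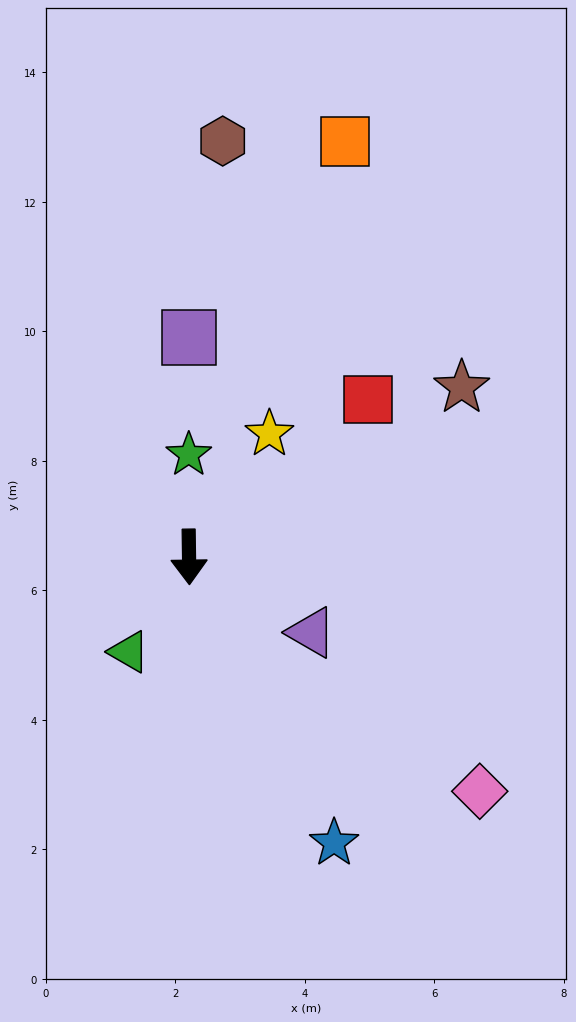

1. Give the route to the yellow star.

turn left 146°, forward 2.3 m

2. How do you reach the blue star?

turn left 26°, forward 5.0 m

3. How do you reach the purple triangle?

turn left 57°, forward 2.2 m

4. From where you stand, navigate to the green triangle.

turn right 33°, forward 1.7 m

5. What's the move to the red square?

turn left 130°, forward 3.7 m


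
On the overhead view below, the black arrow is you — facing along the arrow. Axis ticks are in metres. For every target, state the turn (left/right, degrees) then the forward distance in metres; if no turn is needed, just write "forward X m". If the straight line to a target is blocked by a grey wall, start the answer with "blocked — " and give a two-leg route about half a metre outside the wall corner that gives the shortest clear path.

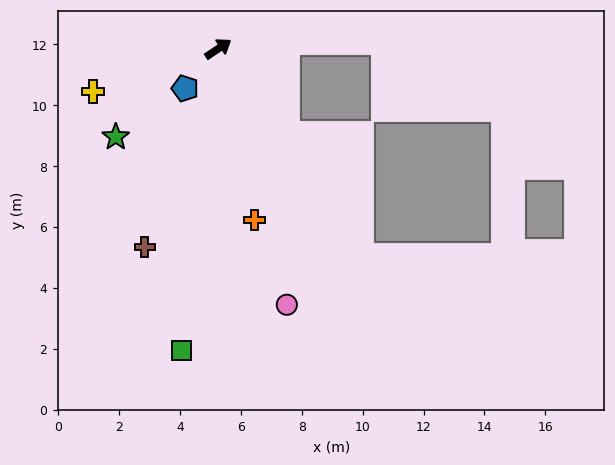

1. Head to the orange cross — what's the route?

turn right 112°, forward 5.7 m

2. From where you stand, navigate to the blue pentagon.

turn right 164°, forward 1.7 m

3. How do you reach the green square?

turn right 131°, forward 10.0 m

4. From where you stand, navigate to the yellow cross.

turn left 165°, forward 4.3 m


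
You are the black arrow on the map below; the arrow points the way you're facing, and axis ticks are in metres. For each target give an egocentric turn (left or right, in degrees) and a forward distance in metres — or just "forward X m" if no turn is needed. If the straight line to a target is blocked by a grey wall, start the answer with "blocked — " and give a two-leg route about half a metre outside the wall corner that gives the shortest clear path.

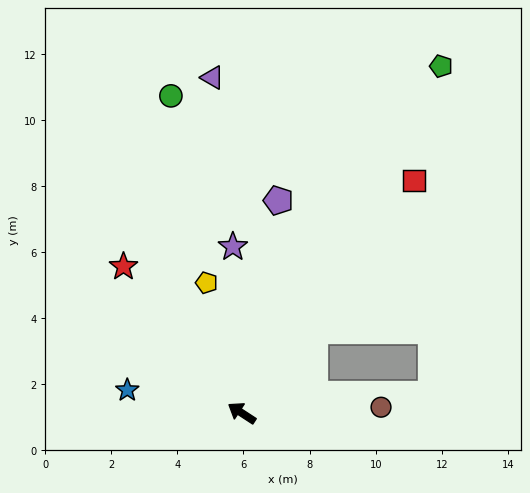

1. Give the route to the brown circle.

turn right 144°, forward 4.2 m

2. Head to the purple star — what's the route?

turn right 54°, forward 5.0 m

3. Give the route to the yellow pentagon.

turn right 42°, forward 4.1 m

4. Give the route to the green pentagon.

turn right 87°, forward 12.1 m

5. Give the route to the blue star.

turn left 22°, forward 3.5 m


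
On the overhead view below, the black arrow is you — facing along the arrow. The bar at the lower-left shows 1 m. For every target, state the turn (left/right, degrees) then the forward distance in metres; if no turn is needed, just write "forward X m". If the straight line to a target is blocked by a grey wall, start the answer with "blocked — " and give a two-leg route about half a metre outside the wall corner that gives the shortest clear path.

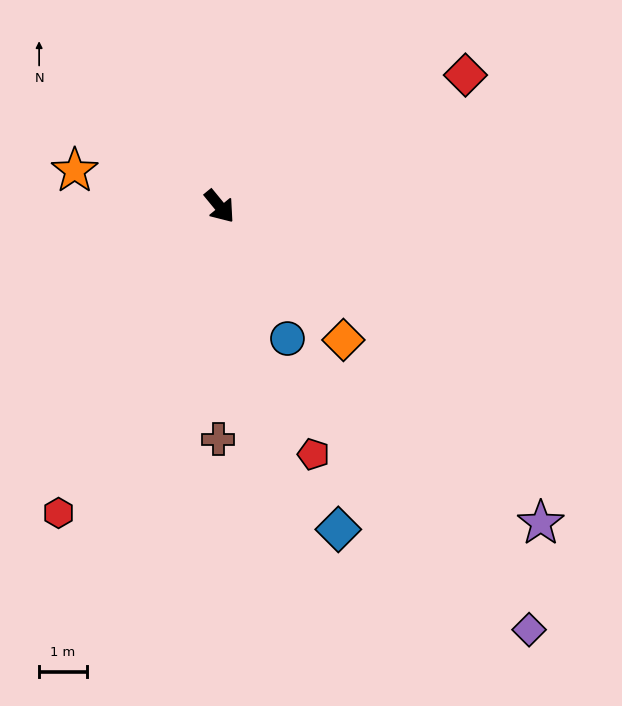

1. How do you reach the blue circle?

turn right 12°, forward 3.1 m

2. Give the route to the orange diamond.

turn left 3°, forward 3.8 m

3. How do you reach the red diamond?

turn left 79°, forward 5.8 m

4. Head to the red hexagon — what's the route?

turn right 67°, forward 7.2 m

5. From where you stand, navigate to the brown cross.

turn right 40°, forward 4.9 m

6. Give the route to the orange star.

turn right 143°, forward 3.1 m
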